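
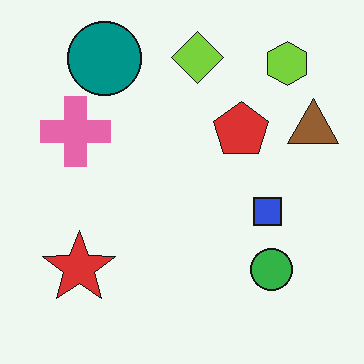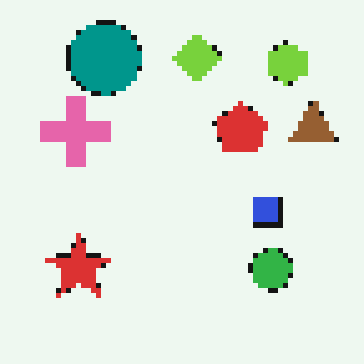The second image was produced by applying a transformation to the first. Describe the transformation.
It was mildly pixelated.

Shapes are reduced to large square blocks; fine edges and outlines are lost — a downscale-then-upscale (mosaic) effect.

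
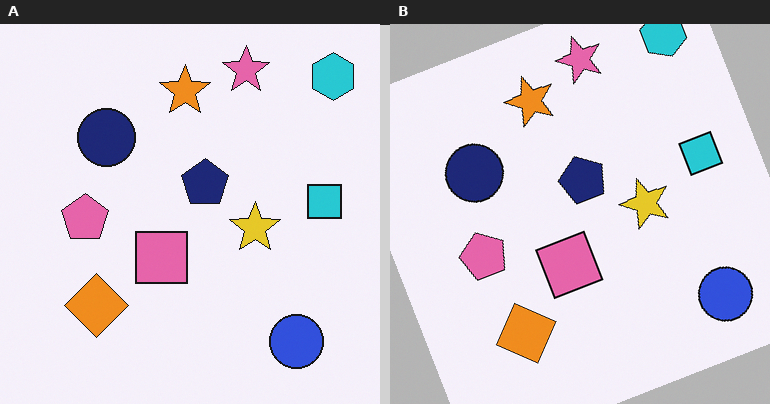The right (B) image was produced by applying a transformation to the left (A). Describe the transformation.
It was rotated counter-clockwise by a moderate amount.

Every shape is tilted by the same angle and the image corners show triangular fill wedges — a whole-image rotation by a non-right angle.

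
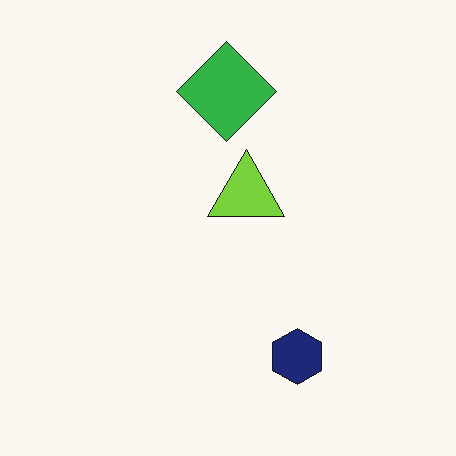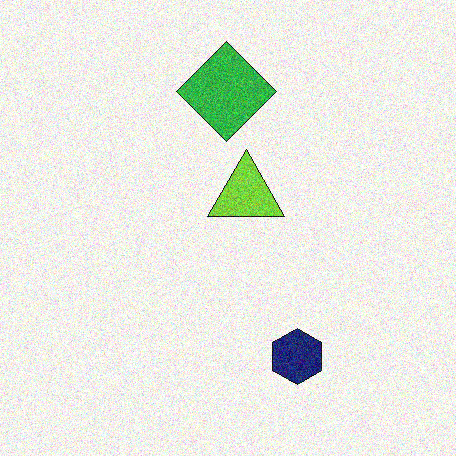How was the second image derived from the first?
The transformation is: degraded with moderate additive noise.

Random speckle covers the whole image, including the flat background.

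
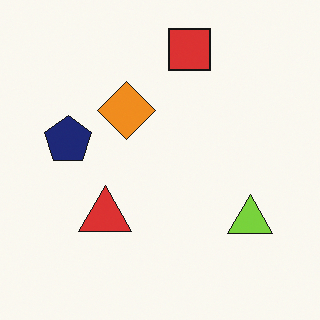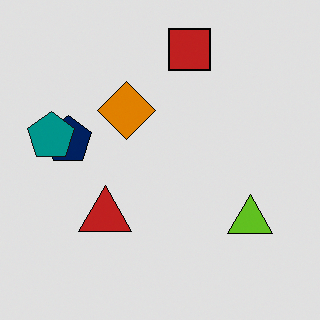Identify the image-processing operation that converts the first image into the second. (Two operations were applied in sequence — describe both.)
The transformation is: moderately posterized, then overlaid with an additional teal pentagon.

Each flat color has snapped to a coarser quantized level — most visibly, the near-white background has dropped to a flat grey. A teal pentagon appears in the second image that is absent from the first.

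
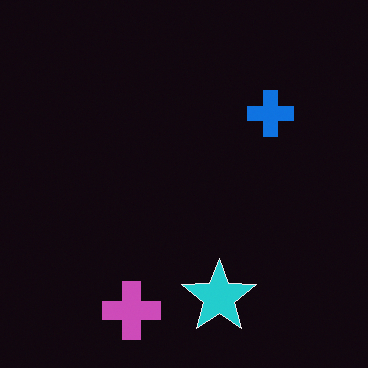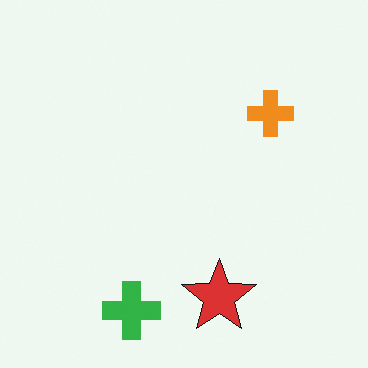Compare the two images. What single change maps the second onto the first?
This is the original image color-inverted (negative).

The light background has become dark and every shape's color is its complement — a photographic negative.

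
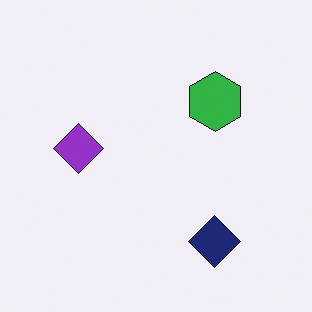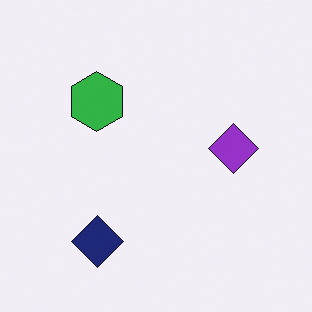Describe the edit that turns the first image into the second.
The image was flipped horizontally (left ↔ right).

The purple diamond is in the left of the first image and the right of the second — shapes on opposite sides of the vertical midline have swapped in a mirror flip.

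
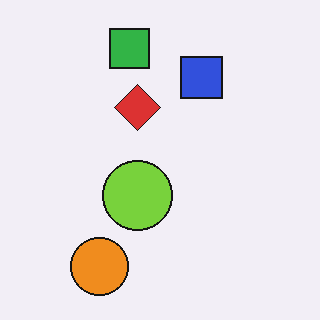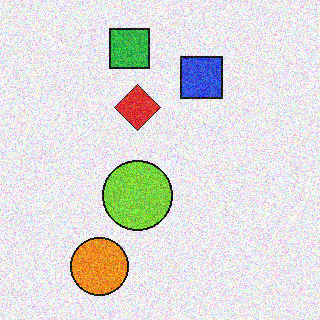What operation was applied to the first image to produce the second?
Degraded with heavy additive noise.

Random speckle covers the whole image, including the flat background.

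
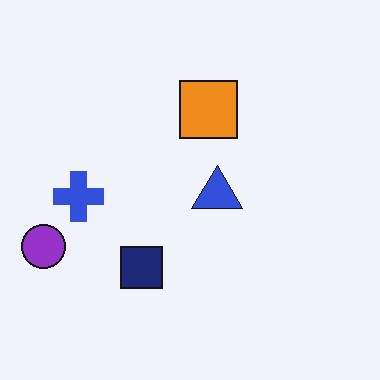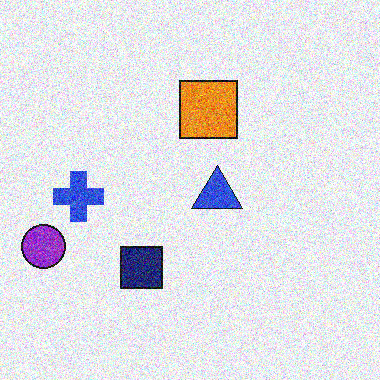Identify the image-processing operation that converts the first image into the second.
This is the original image degraded with heavy additive noise.

Random speckle covers the whole image, including the flat background.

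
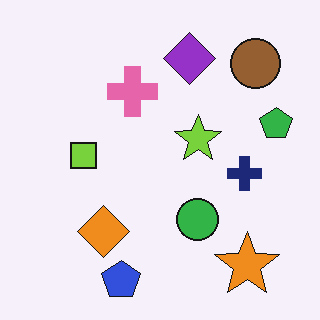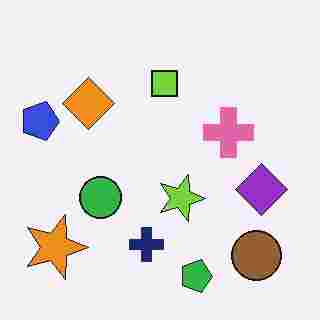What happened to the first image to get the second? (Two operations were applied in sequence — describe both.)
Rotated 90° clockwise, then heavily JPEG-compressed with obvious blocking artifacts.

The orange star sits in the bottom-right of the first image and the bottom-left of the second — consistent with a whole-image 90° clockwise rotation. Blocky 8×8 compression artifacts appear around shape edges and the flat background shows ringing — characteristic JPEG degradation.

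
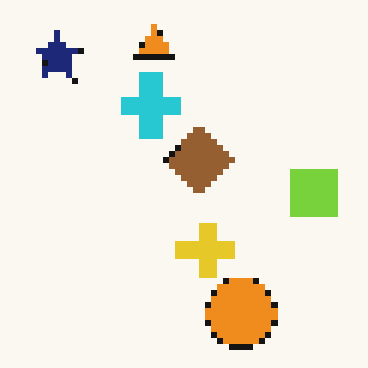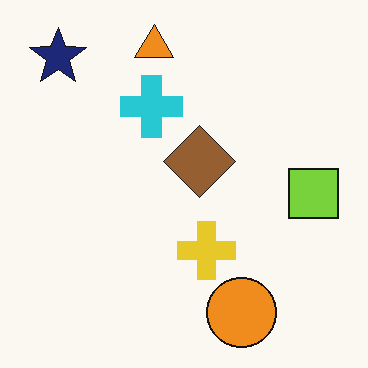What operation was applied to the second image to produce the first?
The first image is the second moderately pixelated.

Shapes are reduced to large square blocks; fine edges and outlines are lost — a downscale-then-upscale (mosaic) effect.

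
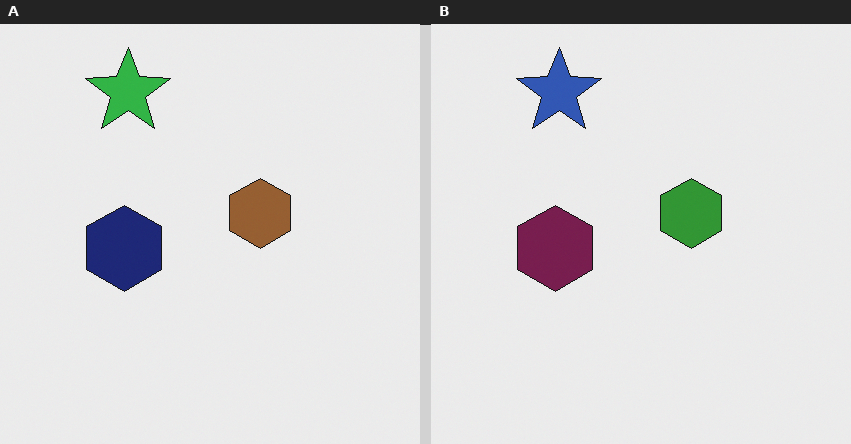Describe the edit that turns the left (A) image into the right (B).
The image was hue-shifted noticeably.

Every shape's color has rotated by the same amount around the hue wheel — a uniform hue shift.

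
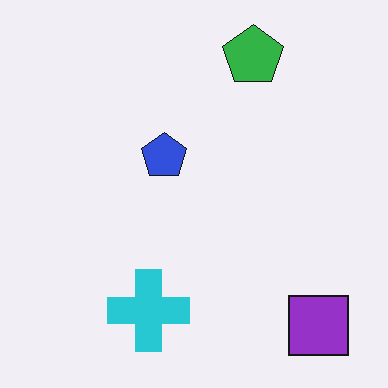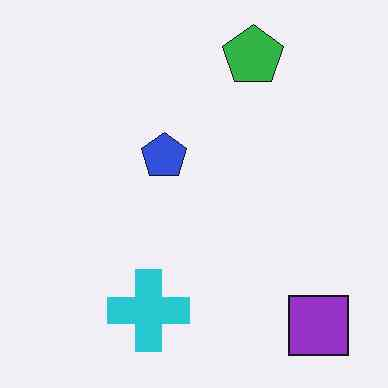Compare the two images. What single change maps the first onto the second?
The image was given moderate JPEG compression.

Blocky 8×8 compression artifacts appear around shape edges and the flat background shows ringing — characteristic JPEG degradation.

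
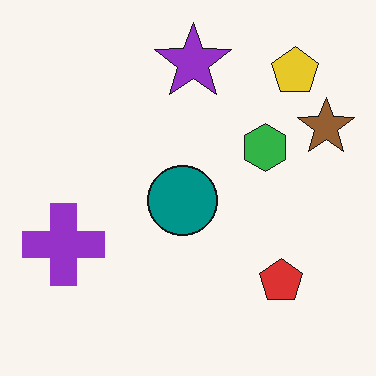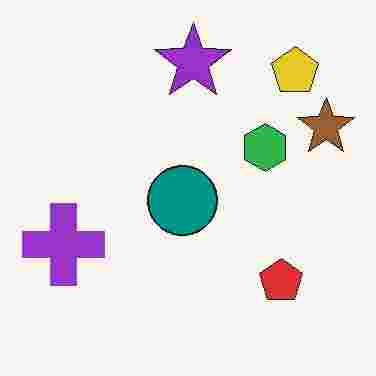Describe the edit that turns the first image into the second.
The second image is the first degraded with heavy JPEG compression.

Blocky 8×8 compression artifacts appear around shape edges and the flat background shows ringing — characteristic JPEG degradation.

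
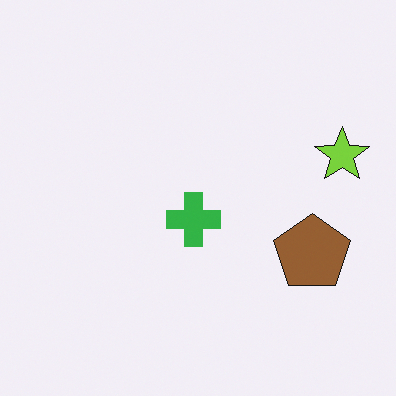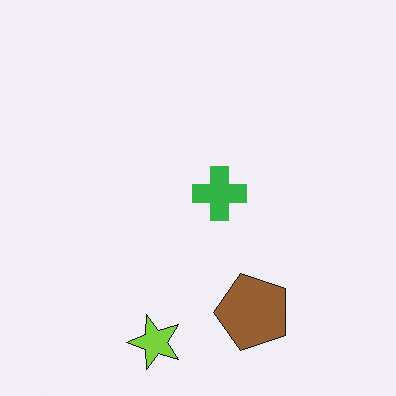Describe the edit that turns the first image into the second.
The transformation is: transposed (reflected across the top-left ↔ bottom-right diagonal).

Shapes have swapped their row and column positions — what was in the top-right is now in the bottom-left — a diagonal reflection.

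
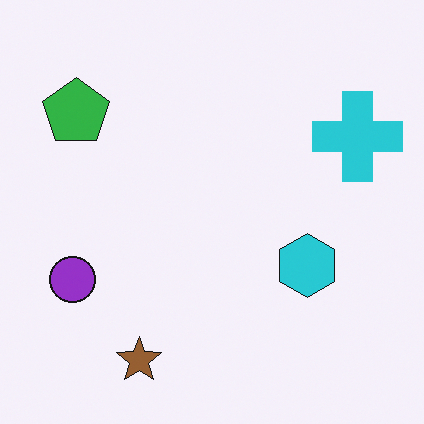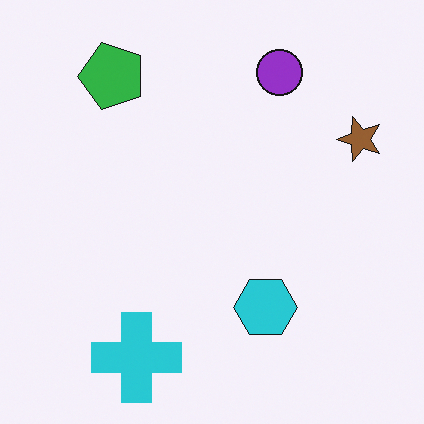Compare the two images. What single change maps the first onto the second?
Transposed (reflected across the top-left ↔ bottom-right diagonal).

Shapes have swapped their row and column positions — what was in the top-right is now in the bottom-left — a diagonal reflection.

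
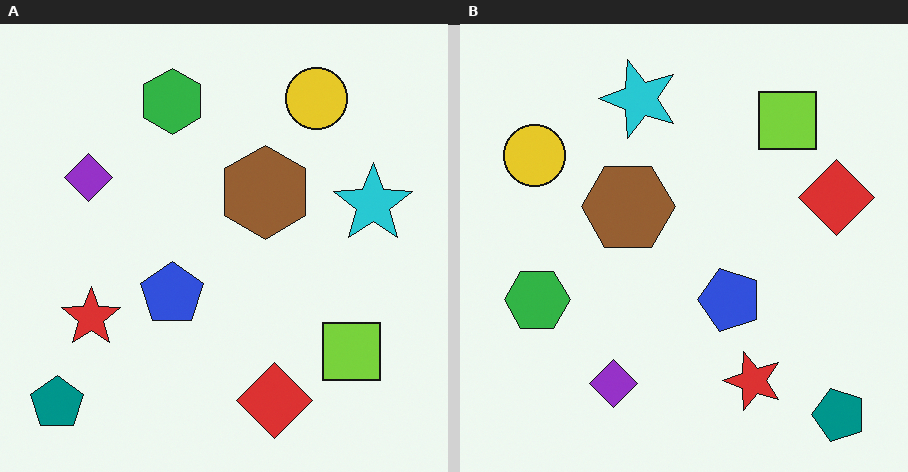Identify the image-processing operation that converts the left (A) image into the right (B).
The right (B) image is the left (A) rotated 90° counter-clockwise.

The teal pentagon sits in the bottom-left of the left (A) image and the bottom-right of the right (B) — consistent with a whole-image 90° counter-clockwise rotation.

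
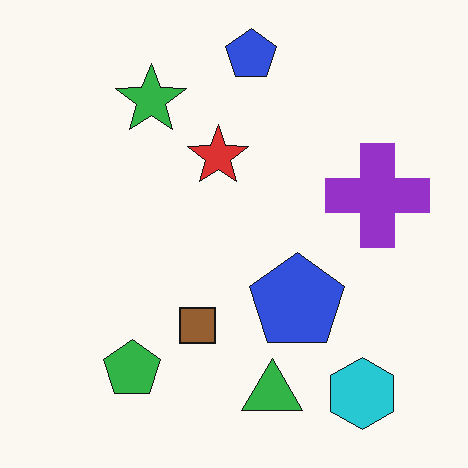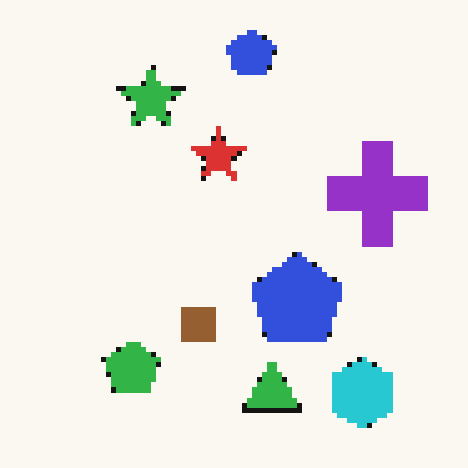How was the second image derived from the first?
The second image is the first mildly pixelated.

Shapes are reduced to large square blocks; fine edges and outlines are lost — a downscale-then-upscale (mosaic) effect.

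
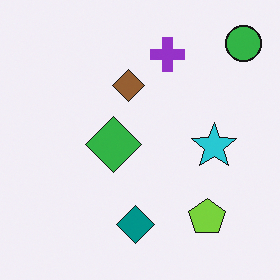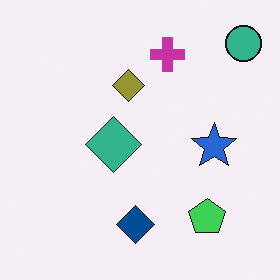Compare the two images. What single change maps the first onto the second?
It was hue-shifted slightly.

Every shape's color has rotated by the same amount around the hue wheel — a uniform hue shift.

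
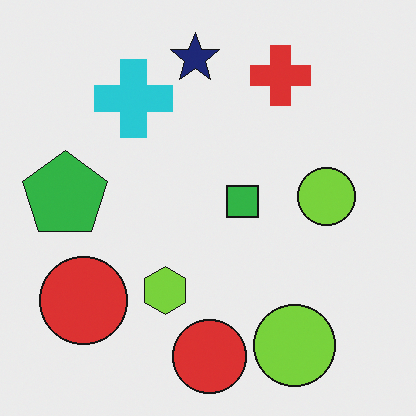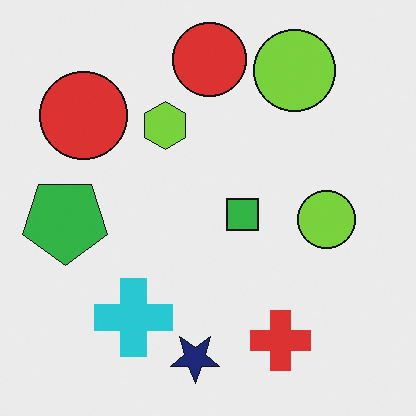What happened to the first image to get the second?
Flipped vertically (top ↔ bottom).

The navy star is in the top of the first image and the bottom of the second — shapes on opposite sides of the horizontal midline have swapped in a mirror flip.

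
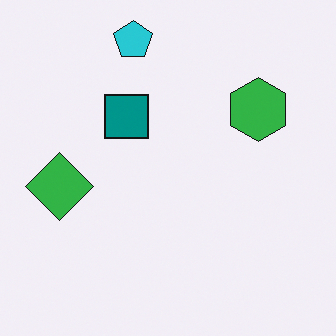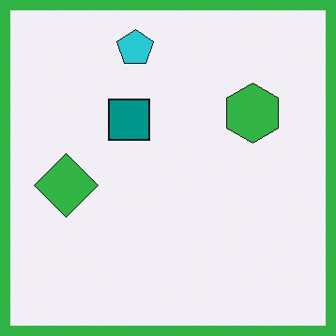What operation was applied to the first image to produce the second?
The second image is the first framed with a green border.

A solid green frame runs around the edge of the second image, with the content slightly shrunk inside it.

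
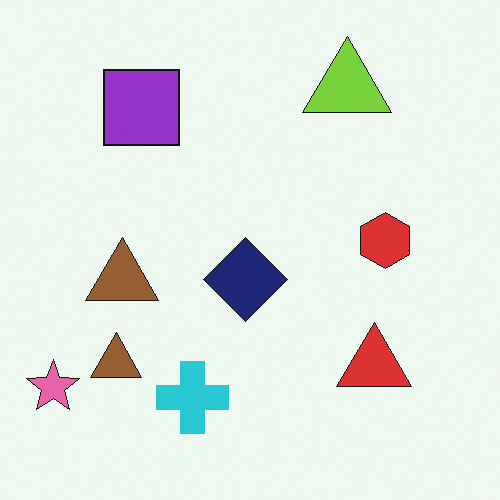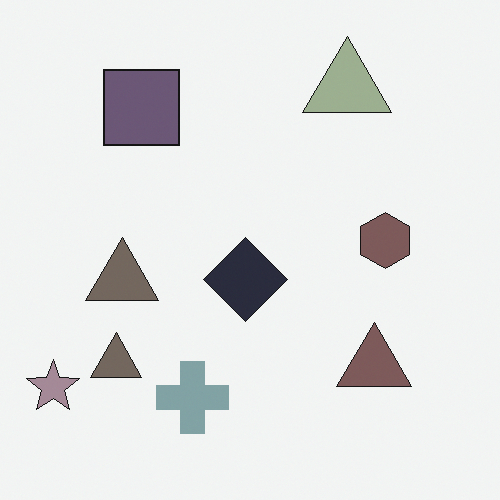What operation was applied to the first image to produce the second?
Made much more muted (saturation change).

All colors are more muted and greyish — a global saturation change.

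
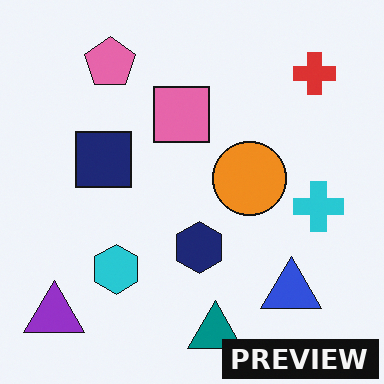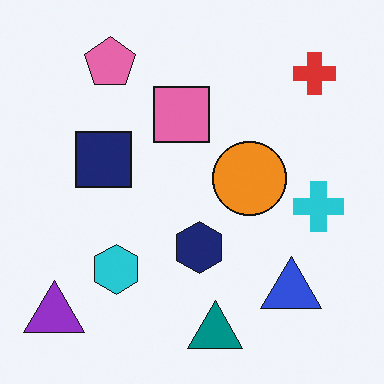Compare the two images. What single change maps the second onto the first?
The image was watermarked with the text "PREVIEW" in the lower-right corner.

A dark label reading "PREVIEW" appears in the lower-right corner.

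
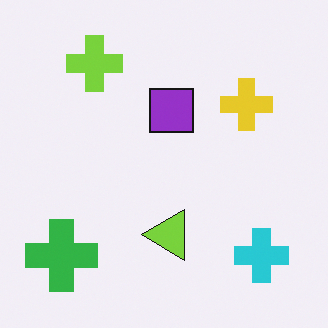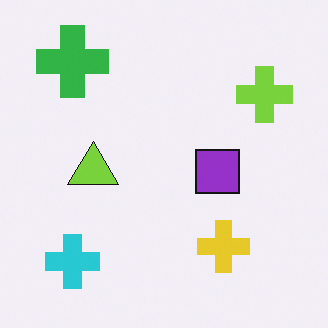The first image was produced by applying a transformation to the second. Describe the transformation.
Rotated 90° counter-clockwise.

The green cross sits in the top-left of the second image and the bottom-left of the first — consistent with a whole-image 90° counter-clockwise rotation.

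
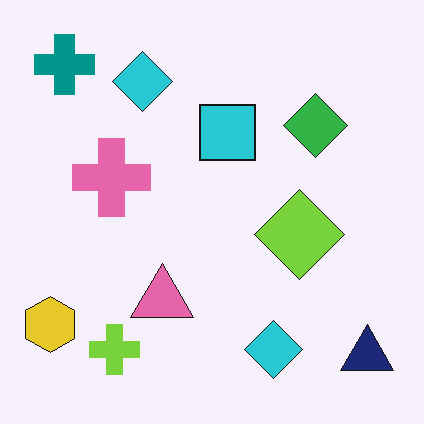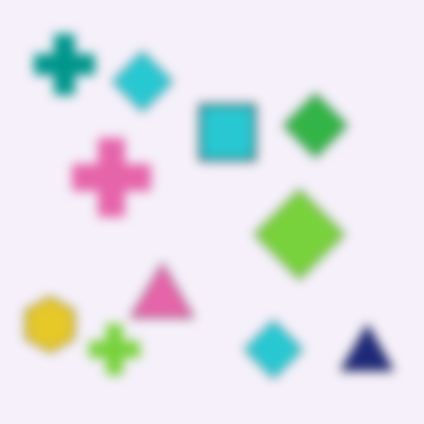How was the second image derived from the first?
The image was strongly gaussian-blurred.

Shape edges and outlines are uniformly softened across the whole image.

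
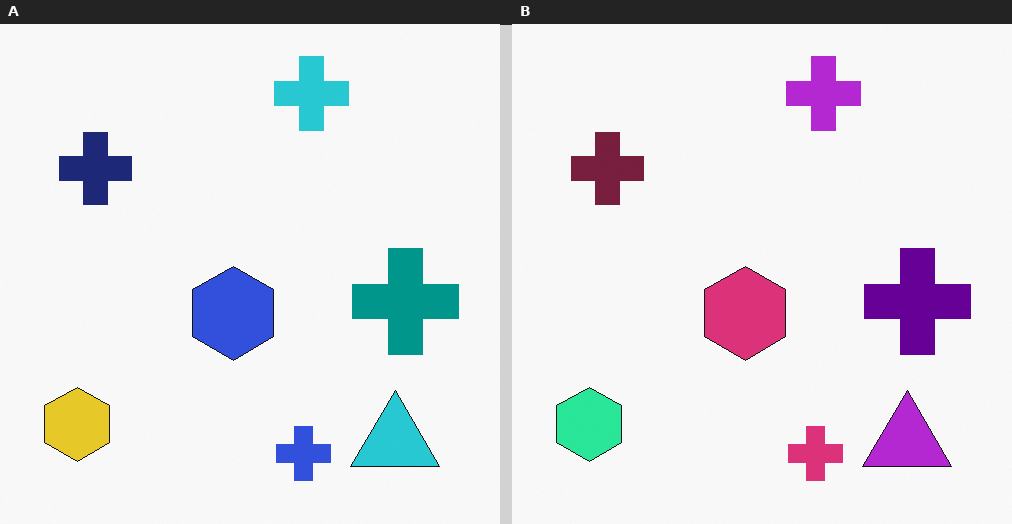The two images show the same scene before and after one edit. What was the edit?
The right (B) image is the left (A) hue-shifted through roughly a third of the color wheel.

Every shape's color has rotated by the same amount around the hue wheel — a uniform hue shift.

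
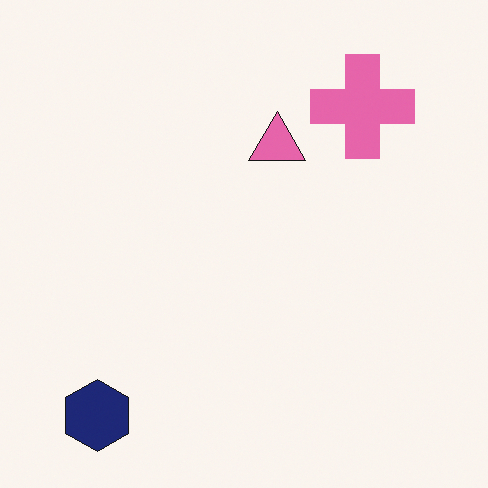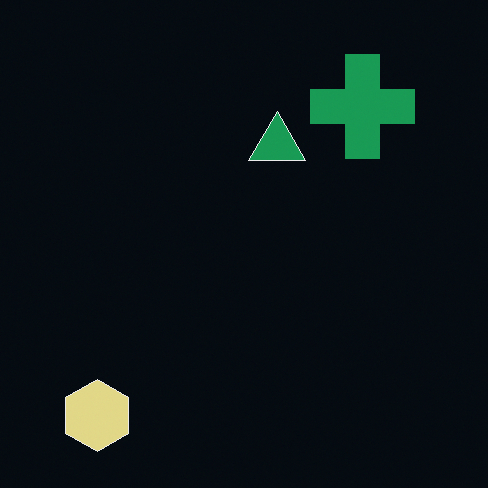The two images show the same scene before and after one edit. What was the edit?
It was color-inverted (negative).

The light background has become dark and every shape's color is its complement — a photographic negative.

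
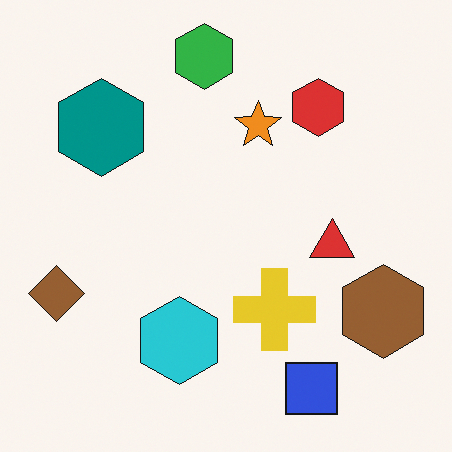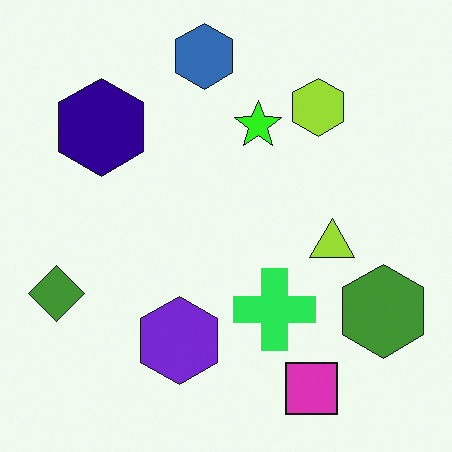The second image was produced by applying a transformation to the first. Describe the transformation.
The image was hue-shifted through roughly a third of the color wheel.

Every shape's color has rotated by the same amount around the hue wheel — a uniform hue shift.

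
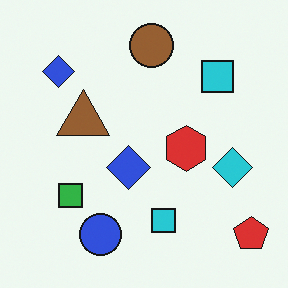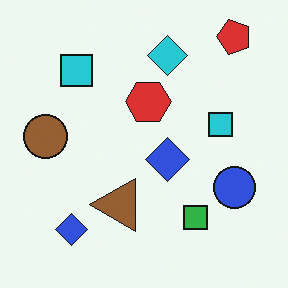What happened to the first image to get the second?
This is the original image rotated 90° counter-clockwise.

The red pentagon sits in the bottom-right of the first image and the top-right of the second — consistent with a whole-image 90° counter-clockwise rotation.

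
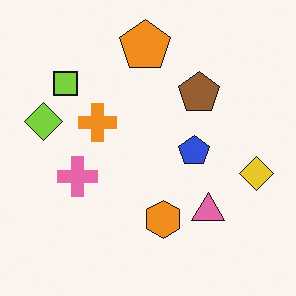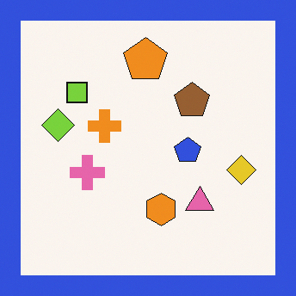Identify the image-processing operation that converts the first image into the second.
The image was framed with a blue border.

A solid blue frame runs around the edge of the second image, with the content slightly shrunk inside it.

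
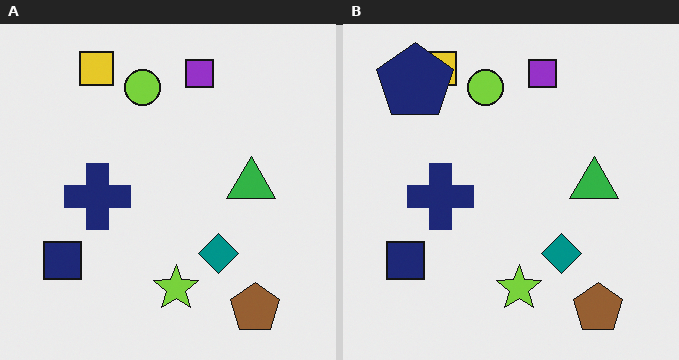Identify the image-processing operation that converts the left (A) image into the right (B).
This is the original image overlaid with an additional navy pentagon.

A navy pentagon appears in the right (B) image that is absent from the left (A).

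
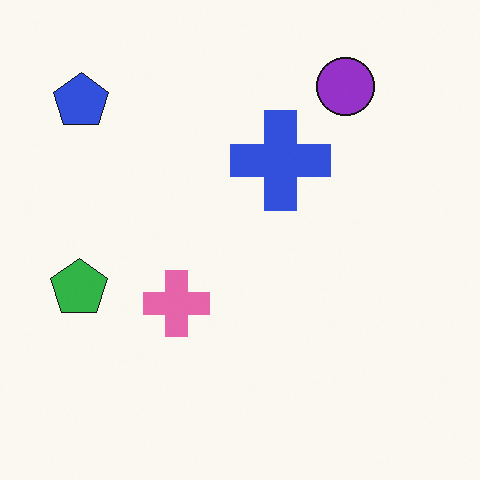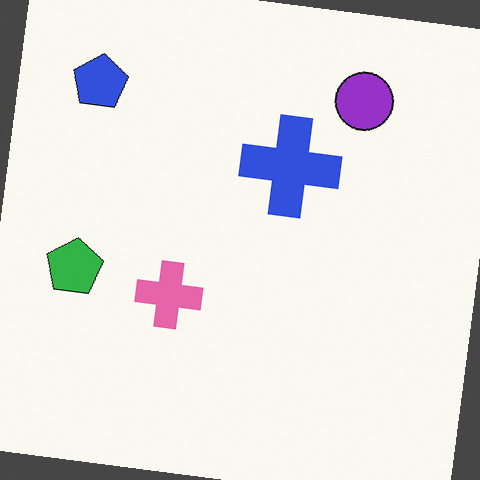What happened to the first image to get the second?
The image was rotated clockwise by a slight angle.

Every shape is tilted by the same angle and the image corners show triangular fill wedges — a whole-image rotation by a non-right angle.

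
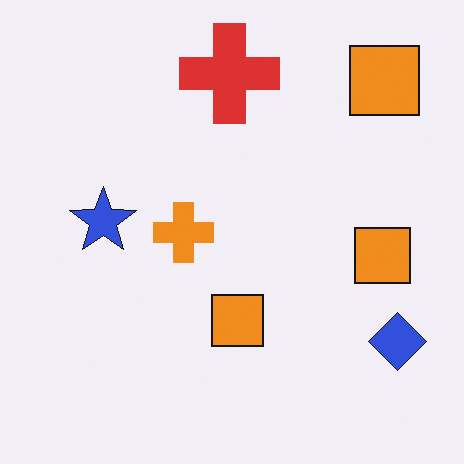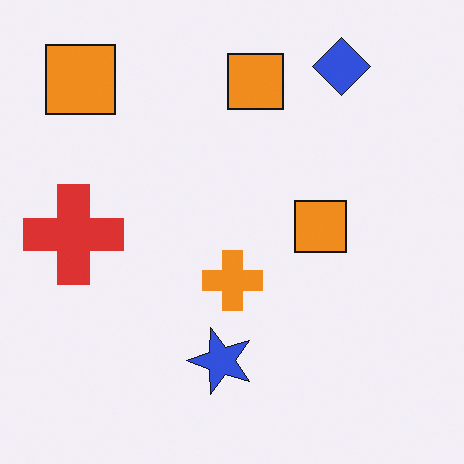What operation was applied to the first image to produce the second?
This is the original image rotated 90° counter-clockwise.

The blue diamond sits in the bottom-right of the first image and the top-right of the second — consistent with a whole-image 90° counter-clockwise rotation.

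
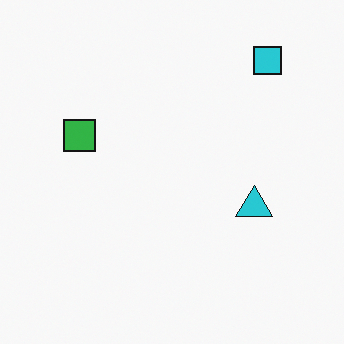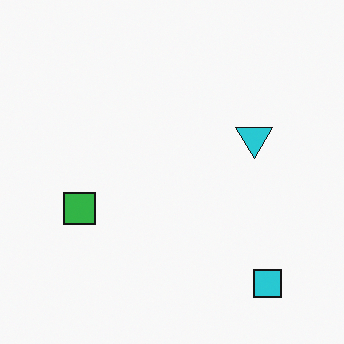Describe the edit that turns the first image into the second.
It was flipped vertically (top ↔ bottom).

The cyan square is in the top-right of the first image and the bottom-right of the second — shapes on opposite sides of the horizontal midline have swapped in a mirror flip.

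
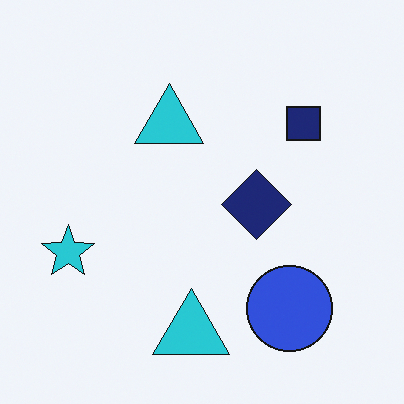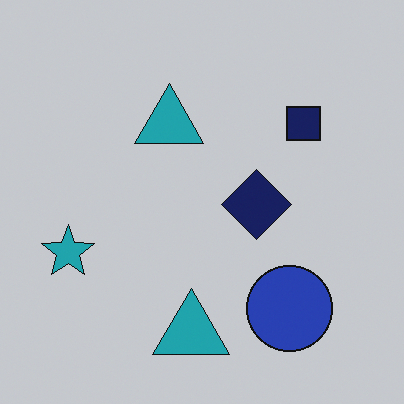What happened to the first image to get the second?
The second image is the first darkened a little.

Every pixel — background and shapes alike — is uniformly darkened.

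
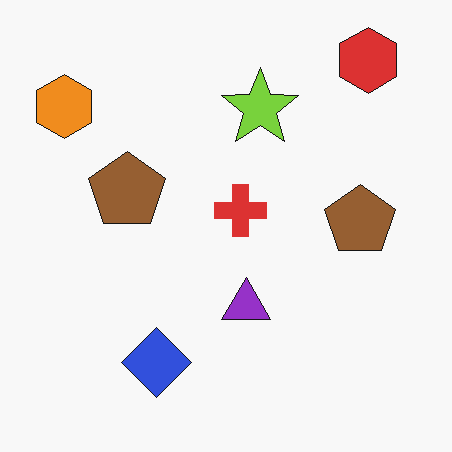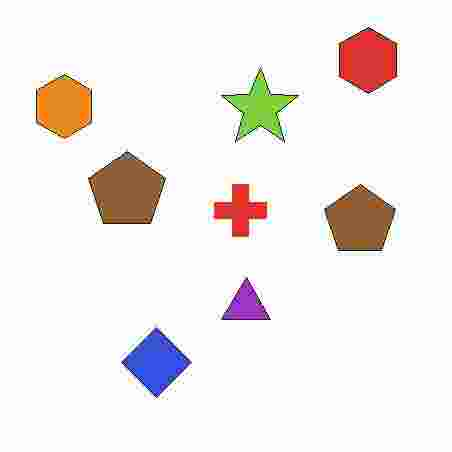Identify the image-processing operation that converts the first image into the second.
The second image is the first degraded with heavy JPEG compression.

Blocky 8×8 compression artifacts appear around shape edges and the flat background shows ringing — characteristic JPEG degradation.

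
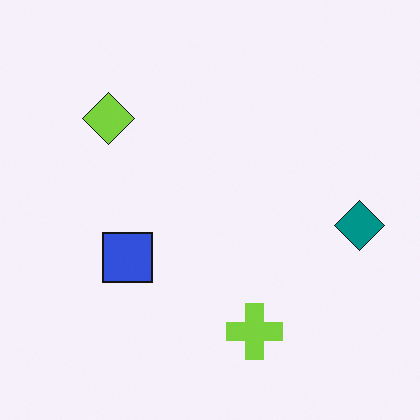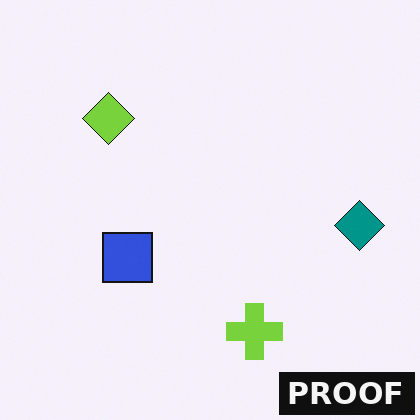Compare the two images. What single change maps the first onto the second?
The second image is the first watermarked with the text "PROOF" in the lower-right corner.

A dark label reading "PROOF" appears in the lower-right corner.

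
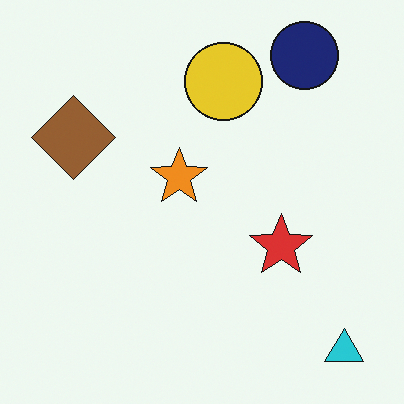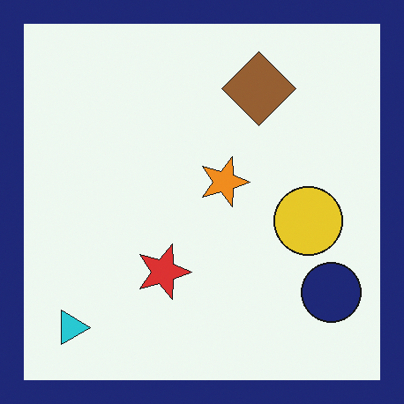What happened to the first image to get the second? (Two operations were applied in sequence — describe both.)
It was rotated 90° clockwise, then framed with a navy border.

The cyan triangle sits in the bottom-right of the first image and the bottom-left of the second — consistent with a whole-image 90° clockwise rotation. A solid navy frame runs around the edge of the second image, with the content slightly shrunk inside it.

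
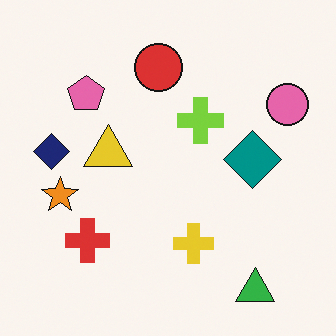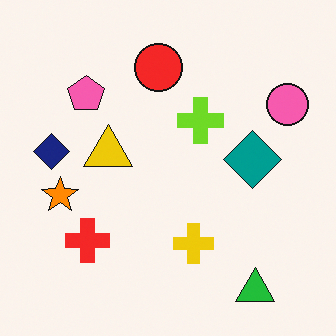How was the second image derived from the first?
This is the original image slightly oversaturated.

All colors are more vivid — a global saturation change.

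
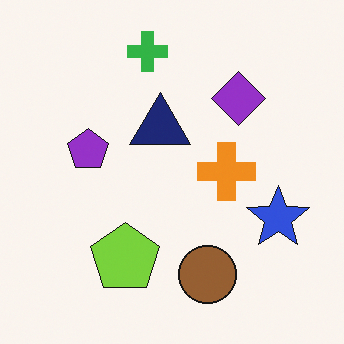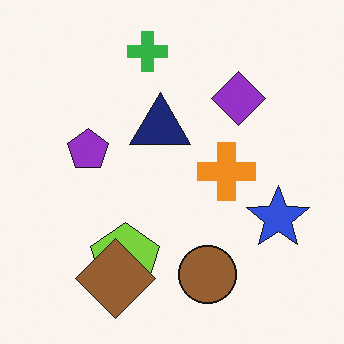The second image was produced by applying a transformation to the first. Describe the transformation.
The image was overlaid with an additional brown diamond.

A brown diamond appears in the second image that is absent from the first.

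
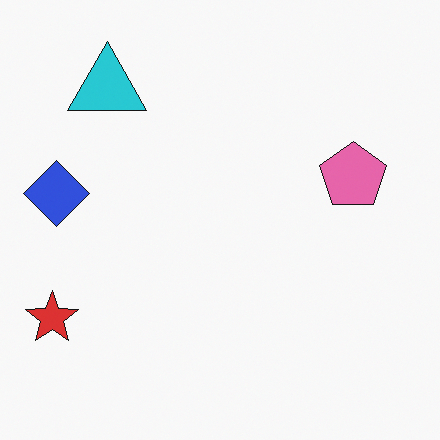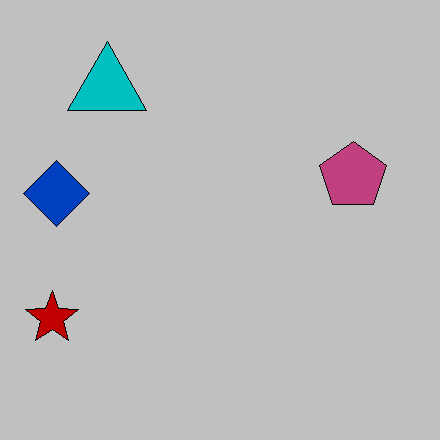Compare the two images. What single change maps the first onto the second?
It was aggressively posterized.

Each flat color has snapped to a coarser quantized level — most visibly, the near-white background has dropped to a flat grey.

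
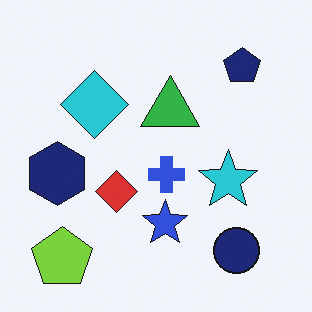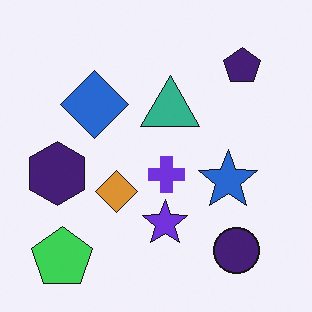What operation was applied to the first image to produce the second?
Hue-shifted slightly.

Every shape's color has rotated by the same amount around the hue wheel — a uniform hue shift.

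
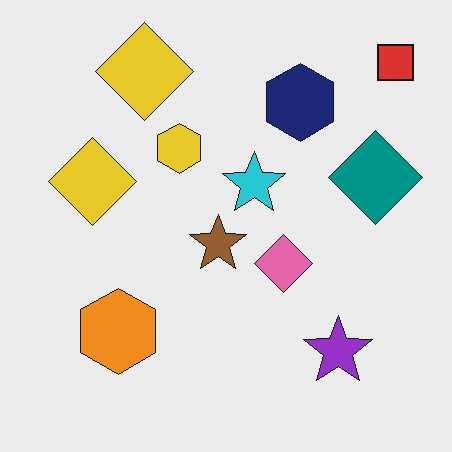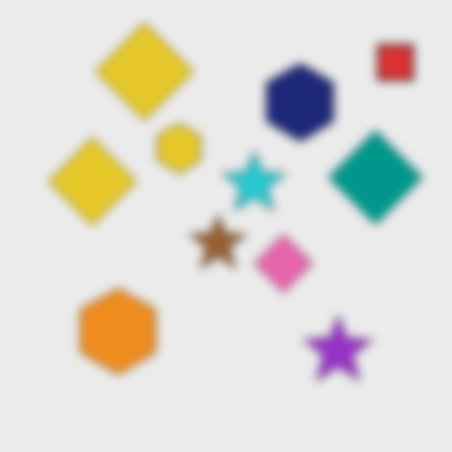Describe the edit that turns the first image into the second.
Moderately blurred.

Shape edges and outlines are uniformly softened across the whole image.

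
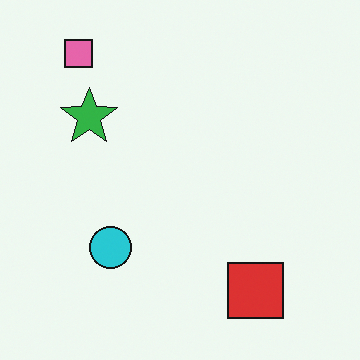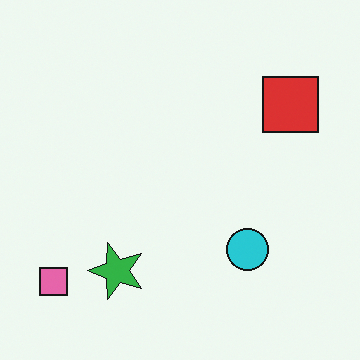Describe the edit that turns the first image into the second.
The transformation is: rotated 90° counter-clockwise.

The pink square sits in the top-left of the first image and the bottom-left of the second — consistent with a whole-image 90° counter-clockwise rotation.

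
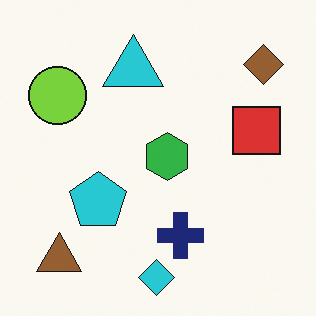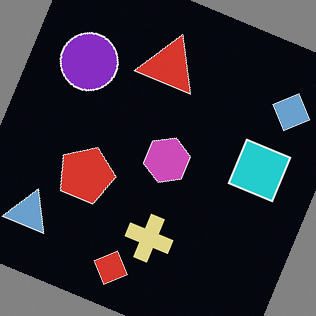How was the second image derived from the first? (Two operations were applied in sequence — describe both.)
It was color-inverted (negative), then rotated clockwise by a clearly visible amount.

The light background has become dark and every shape's color is its complement — a photographic negative. Every shape is tilted by the same angle and the image corners show triangular fill wedges — a whole-image rotation by a non-right angle.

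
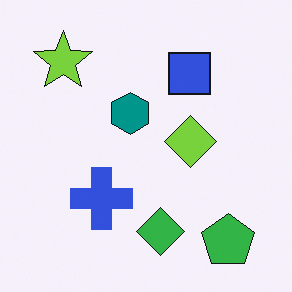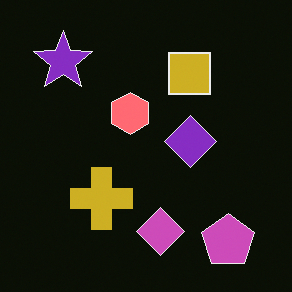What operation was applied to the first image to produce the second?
Color-inverted (negative).

The light background has become dark and every shape's color is its complement — a photographic negative.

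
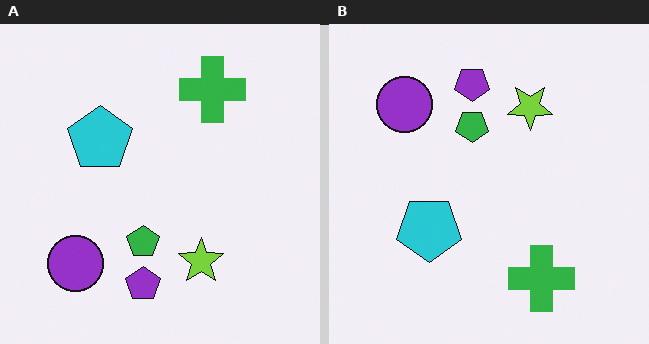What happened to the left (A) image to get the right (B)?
It was flipped vertically (top ↔ bottom).

The purple pentagon is in the bottom of the left (A) image and the top of the right (B) — shapes on opposite sides of the horizontal midline have swapped in a mirror flip.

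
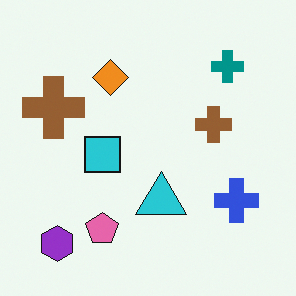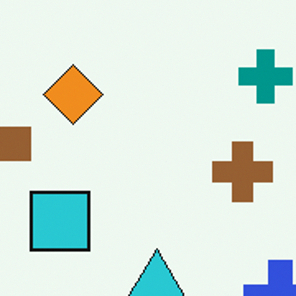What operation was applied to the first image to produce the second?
The second image is the first cropped tightly and scaled back up.

The visible shapes are larger and the field of view is narrower; shapes near the original edges may be partly or wholly outside the frame — a crop-and-rescale.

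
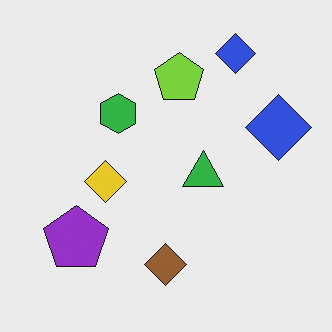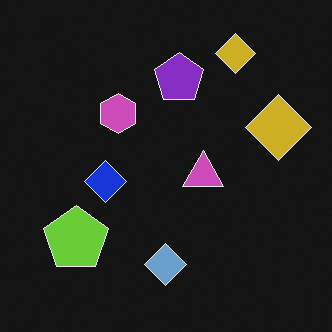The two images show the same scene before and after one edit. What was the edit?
The image was color-inverted (negative).

The light background has become dark and every shape's color is its complement — a photographic negative.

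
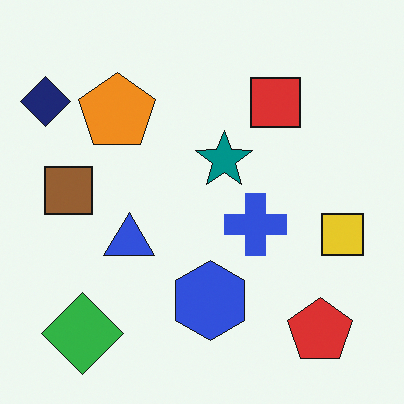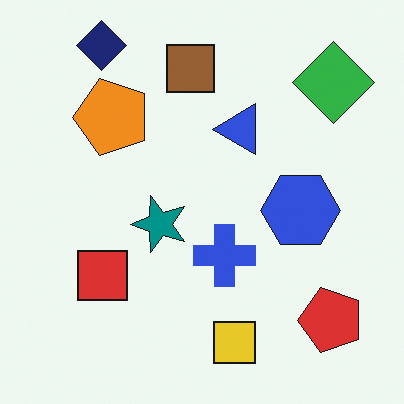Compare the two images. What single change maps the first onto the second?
Transposed (reflected across the top-left ↔ bottom-right diagonal).

Shapes have swapped their row and column positions — what was in the top-right is now in the bottom-left — a diagonal reflection.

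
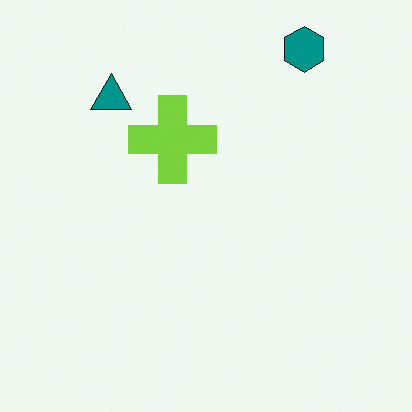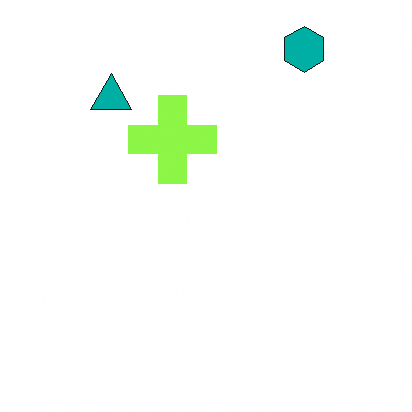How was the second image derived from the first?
Slightly brightened.

Every pixel — background and shapes alike — is uniformly brightened.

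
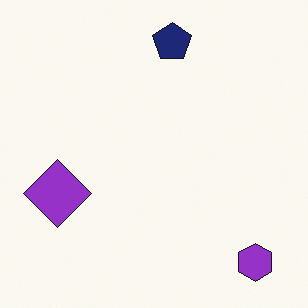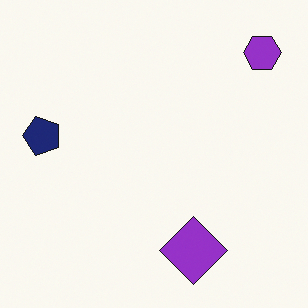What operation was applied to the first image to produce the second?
This is the original image rotated 90° counter-clockwise.

The purple hexagon sits in the bottom-right of the first image and the top-right of the second — consistent with a whole-image 90° counter-clockwise rotation.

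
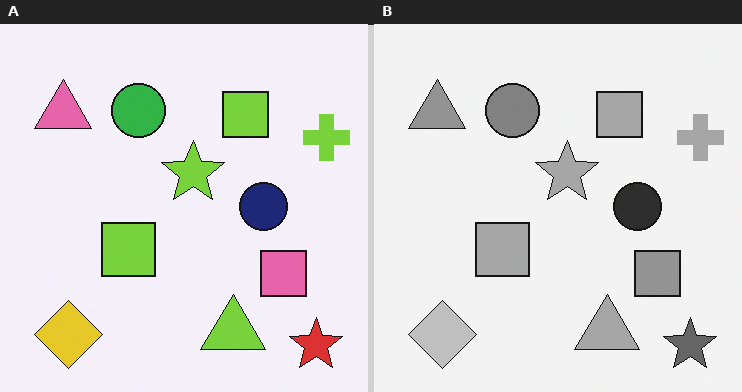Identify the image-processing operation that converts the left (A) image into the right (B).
Converted to grayscale.

All color is removed — every shape is now a shade of grey.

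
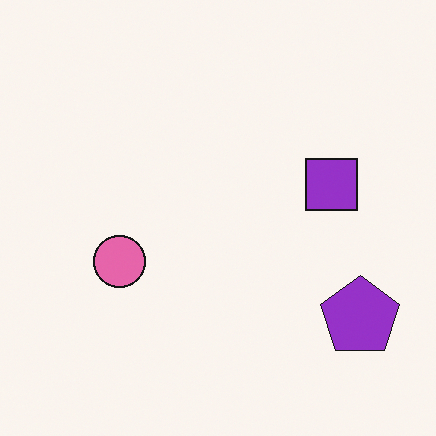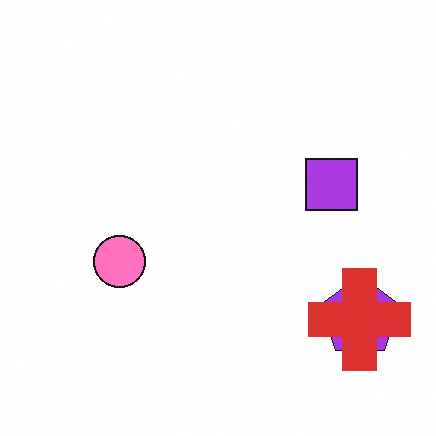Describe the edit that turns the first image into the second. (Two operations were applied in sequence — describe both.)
This is the original image slightly brightened, then overlaid with an additional red cross.

Every pixel — background and shapes alike — is uniformly brightened. A red cross appears in the second image that is absent from the first.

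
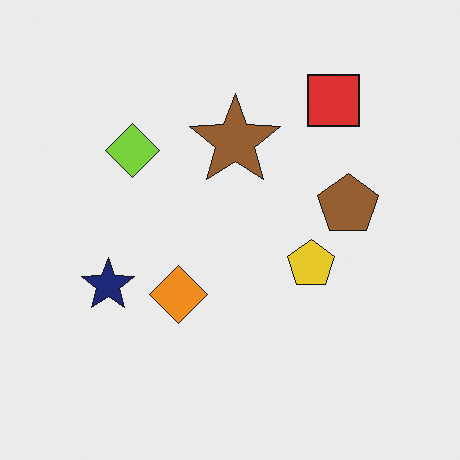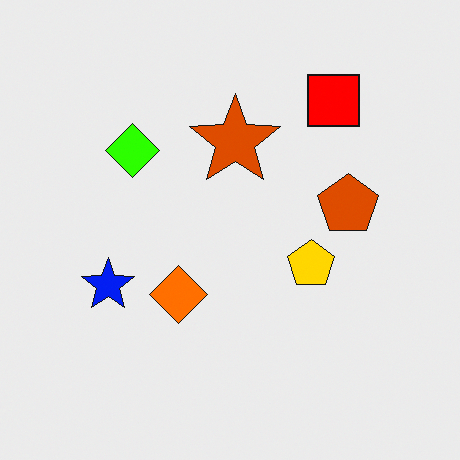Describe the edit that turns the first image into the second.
The second image is the first made much more vivid (saturation change).

All colors are more vivid — a global saturation change.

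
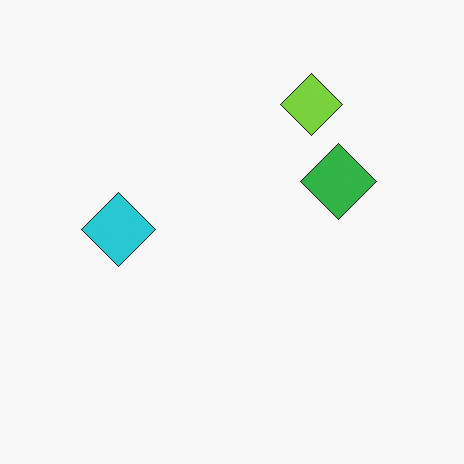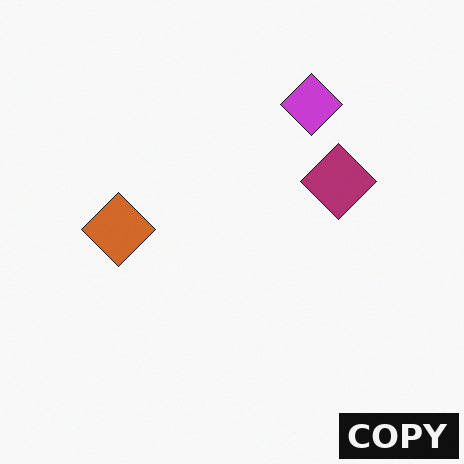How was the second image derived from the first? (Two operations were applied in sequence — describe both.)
The second image is the first hue-shifted by a large amount, then watermarked with the text "COPY" in the lower-right corner.

Every shape's color has rotated by the same amount around the hue wheel — a uniform hue shift. A dark label reading "COPY" appears in the lower-right corner.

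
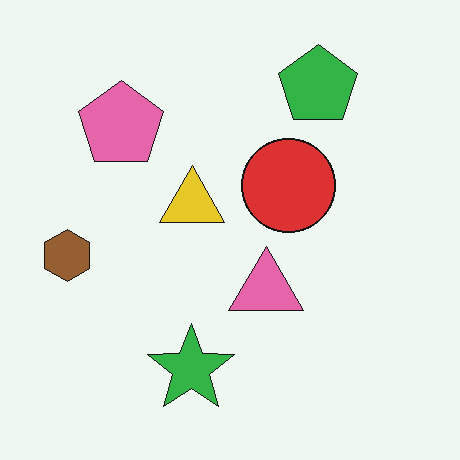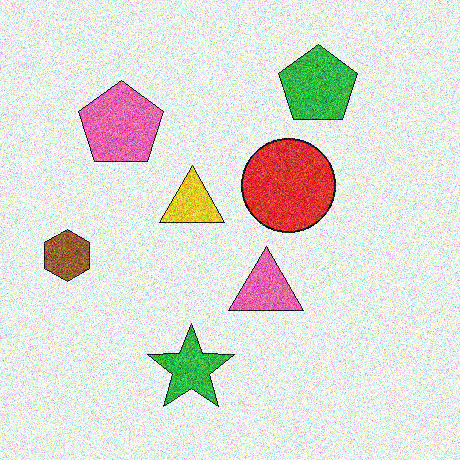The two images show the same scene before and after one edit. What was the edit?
It was degraded with a thick layer of grain.

Random speckle covers the whole image, including the flat background.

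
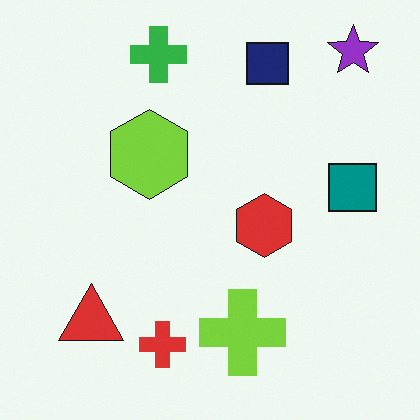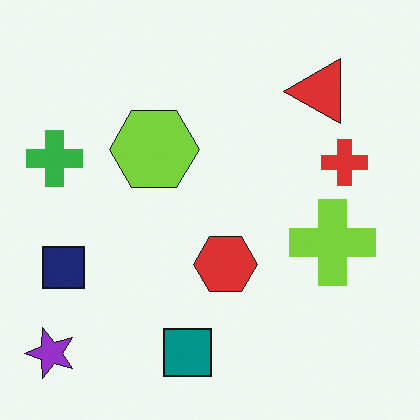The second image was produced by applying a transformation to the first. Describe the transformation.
The image was transposed (reflected across the top-left ↔ bottom-right diagonal).

Shapes have swapped their row and column positions — what was in the top-right is now in the bottom-left — a diagonal reflection.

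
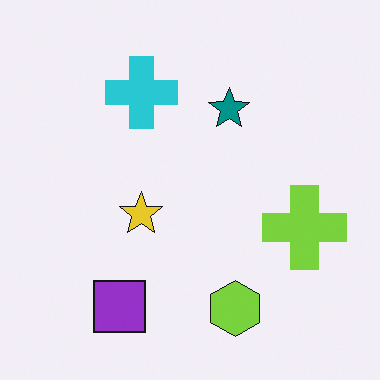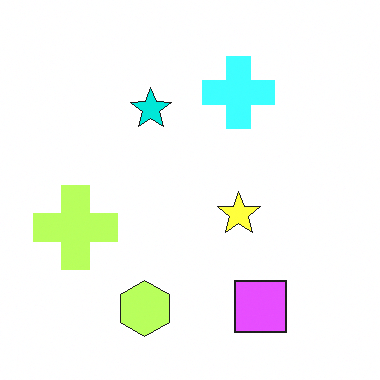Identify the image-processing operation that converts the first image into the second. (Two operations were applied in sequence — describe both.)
This is the original image flipped horizontally (left ↔ right), then noticeably brightened.

The lime cross is in the right of the first image and the left of the second — shapes on opposite sides of the vertical midline have swapped in a mirror flip. Every pixel — background and shapes alike — is uniformly brightened.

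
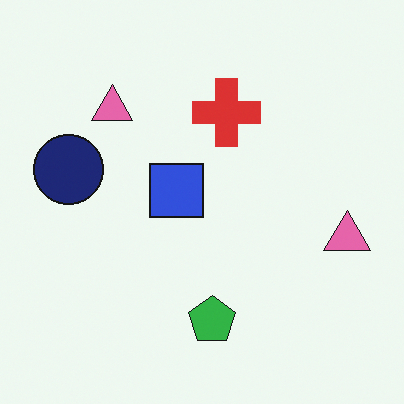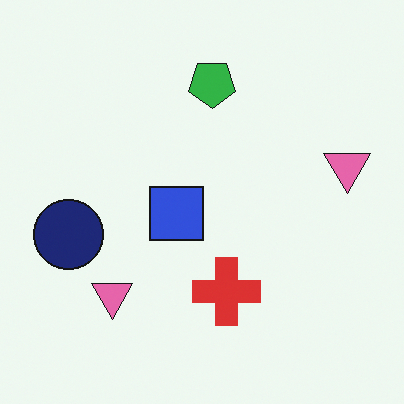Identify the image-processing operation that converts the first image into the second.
The transformation is: flipped vertically (top ↔ bottom).

The green pentagon is in the bottom of the first image and the top of the second — shapes on opposite sides of the horizontal midline have swapped in a mirror flip.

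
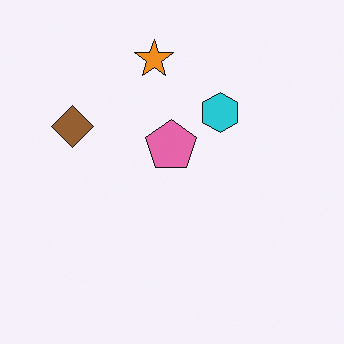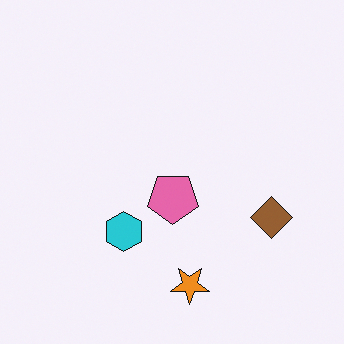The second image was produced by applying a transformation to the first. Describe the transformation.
It was rotated 180°.

The orange star sits in the top of the first image and the bottom of the second — consistent with a whole-image 180° rotation.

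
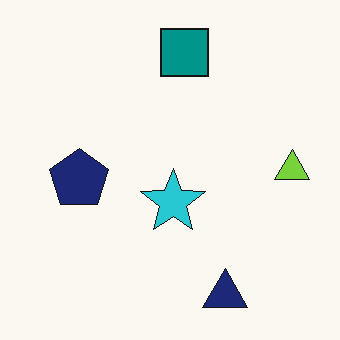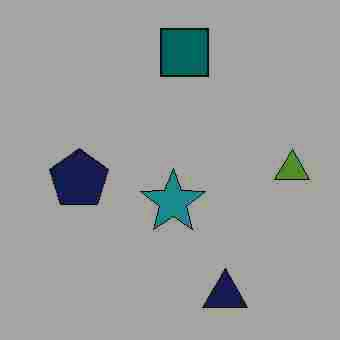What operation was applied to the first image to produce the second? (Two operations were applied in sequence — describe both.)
The transformation is: heavily JPEG-compressed with obvious blocking artifacts, then noticeably darkened.

Blocky 8×8 compression artifacts appear around shape edges and the flat background shows ringing — characteristic JPEG degradation. Every pixel — background and shapes alike — is uniformly darkened.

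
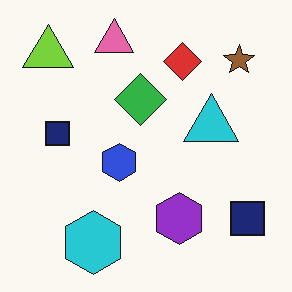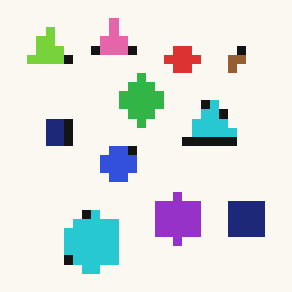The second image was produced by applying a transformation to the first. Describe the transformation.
The second image is the first heavily pixelated into large blocks.

Shapes are reduced to large square blocks; fine edges and outlines are lost — a downscale-then-upscale (mosaic) effect.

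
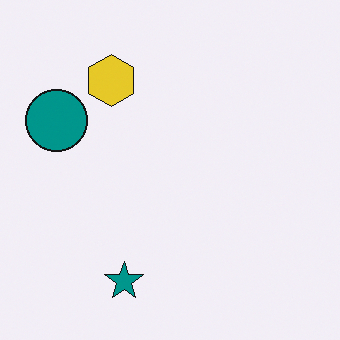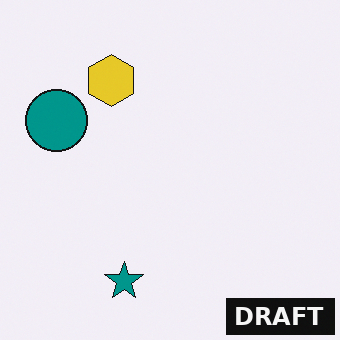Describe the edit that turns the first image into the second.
Watermarked with the text "DRAFT" in the lower-right corner.

A dark label reading "DRAFT" appears in the lower-right corner.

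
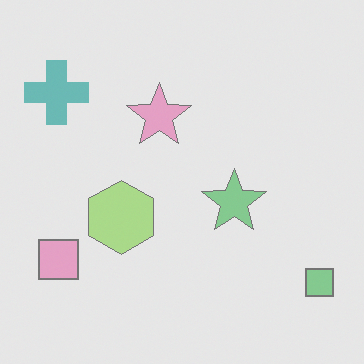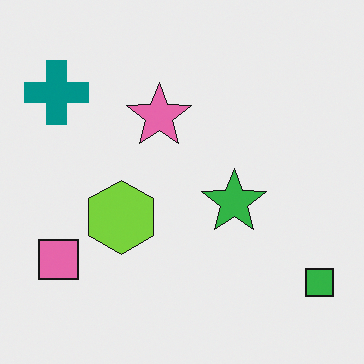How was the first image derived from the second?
The transformation is: given much lower contrast.

Tones are pushed toward mid-grey across the whole image — a global contrast change.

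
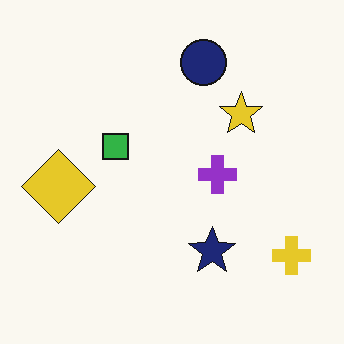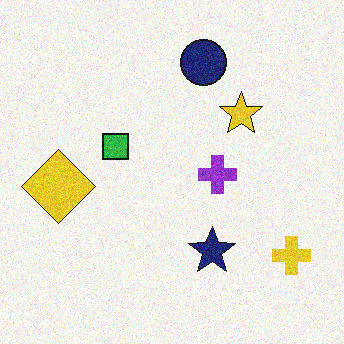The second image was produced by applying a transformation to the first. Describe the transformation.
The image was degraded with visible gaussian noise.

Random speckle covers the whole image, including the flat background.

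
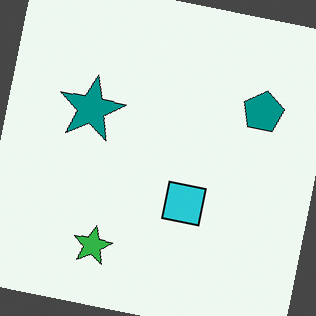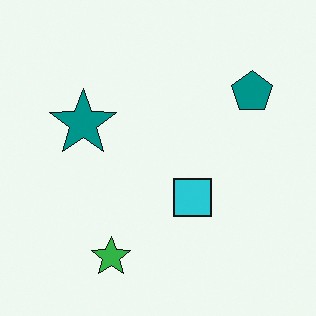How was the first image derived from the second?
The transformation is: rotated clockwise by a small amount.

Every shape is tilted by the same angle and the image corners show triangular fill wedges — a whole-image rotation by a non-right angle.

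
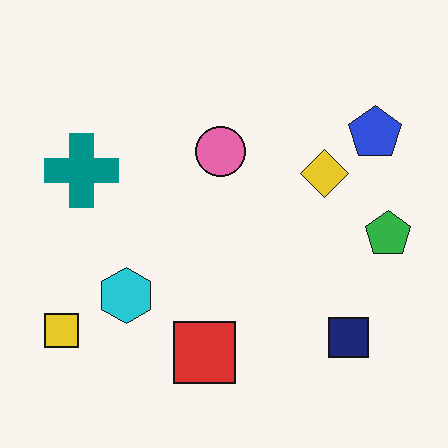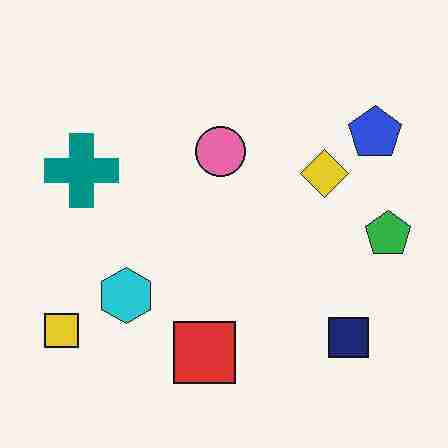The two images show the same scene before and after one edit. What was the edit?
It was heavily JPEG-compressed with obvious blocking artifacts.

Blocky 8×8 compression artifacts appear around shape edges and the flat background shows ringing — characteristic JPEG degradation.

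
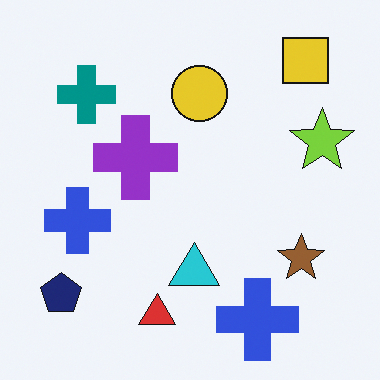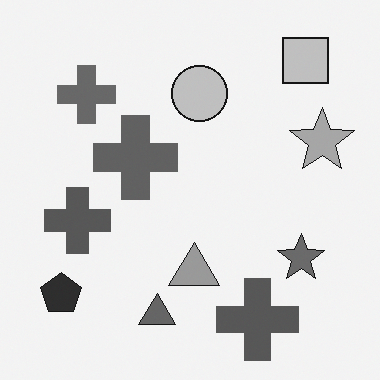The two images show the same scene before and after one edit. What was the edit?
The transformation is: converted to grayscale.

All color is removed — every shape is now a shade of grey.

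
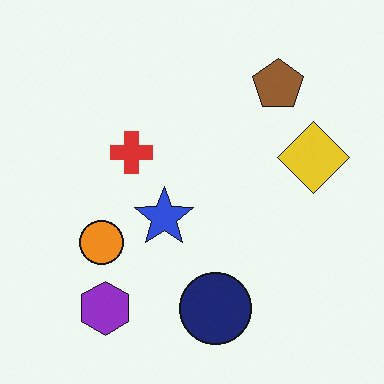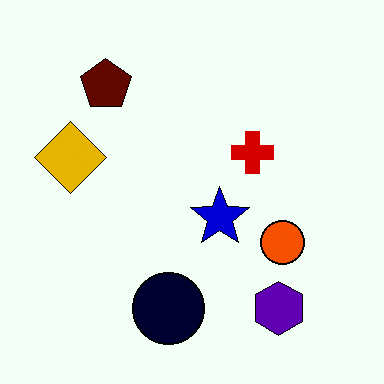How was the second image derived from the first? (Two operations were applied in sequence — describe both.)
The image was boosted in contrast, then flipped horizontally (left ↔ right).

Tones are pushed away from mid-grey across the whole image — a global contrast change. The yellow diamond is in the right of the first image and the left of the second — shapes on opposite sides of the vertical midline have swapped in a mirror flip.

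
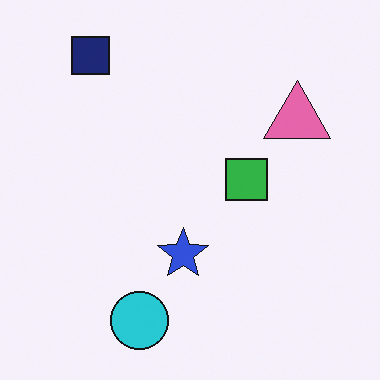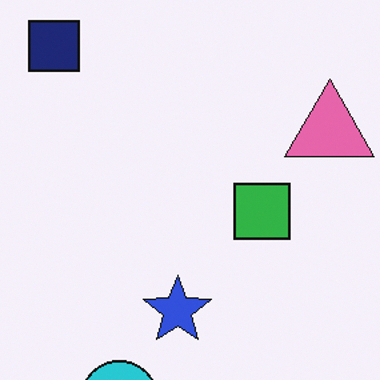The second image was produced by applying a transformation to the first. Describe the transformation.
The second image is the first cropped to a modestly smaller region and rescaled.

The visible shapes are larger and the field of view is narrower; shapes near the original edges may be partly or wholly outside the frame — a crop-and-rescale.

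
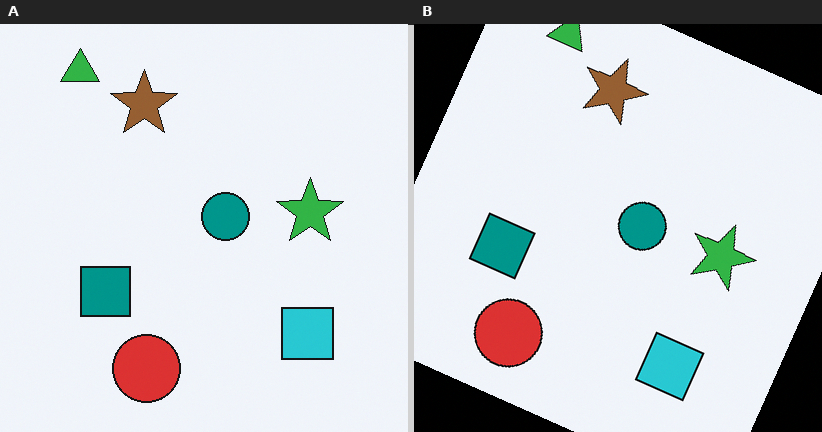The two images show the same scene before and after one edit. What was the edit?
Rotated clockwise by a clearly visible amount.

Every shape is tilted by the same angle and the image corners show triangular fill wedges — a whole-image rotation by a non-right angle.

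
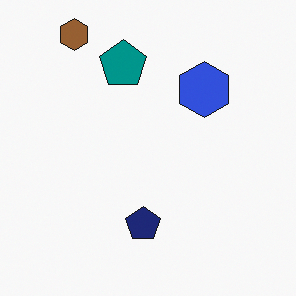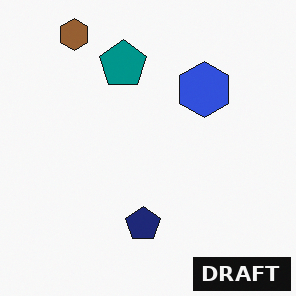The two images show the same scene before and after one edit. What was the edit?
This is the original image watermarked with the text "DRAFT" in the lower-right corner.

A dark label reading "DRAFT" appears in the lower-right corner.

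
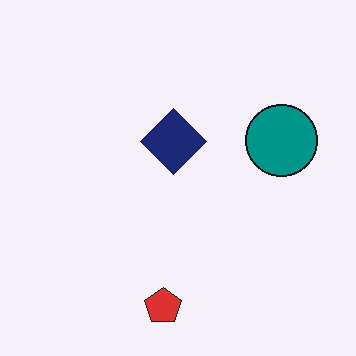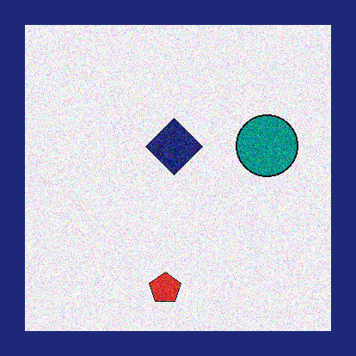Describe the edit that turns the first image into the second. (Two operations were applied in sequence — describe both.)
The second image is the first degraded with strong gaussian noise, then framed with a navy border.

Random speckle covers the whole image, including the flat background. A solid navy frame runs around the edge of the second image, with the content slightly shrunk inside it.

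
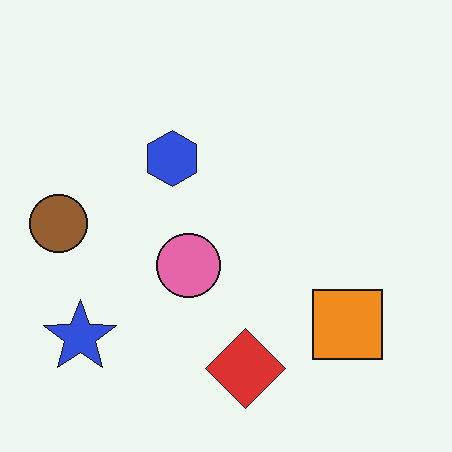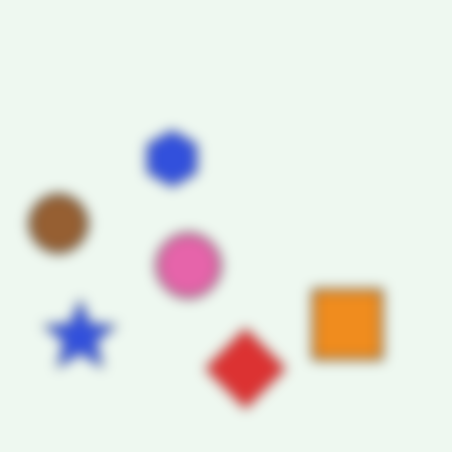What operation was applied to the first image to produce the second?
It was strongly gaussian-blurred.

Shape edges and outlines are uniformly softened across the whole image.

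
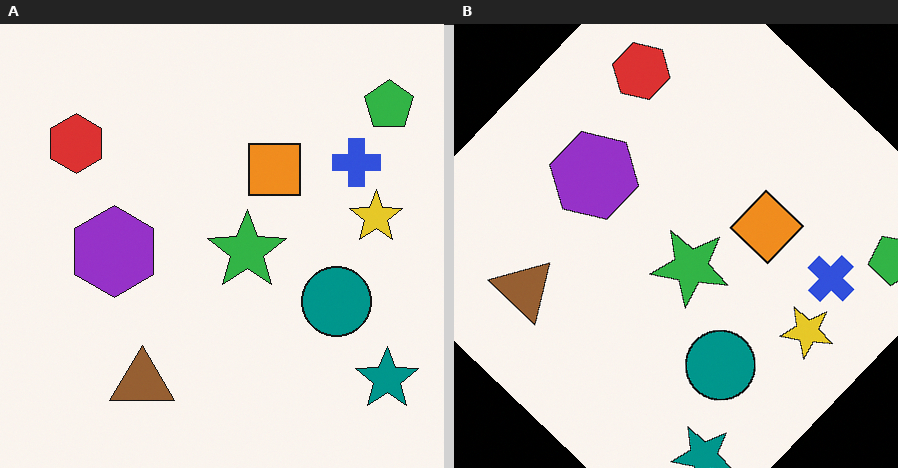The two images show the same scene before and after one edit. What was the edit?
Rotated clockwise by a large amount — several tens of degrees.

Every shape is tilted by the same angle and the image corners show triangular fill wedges — a whole-image rotation by a non-right angle.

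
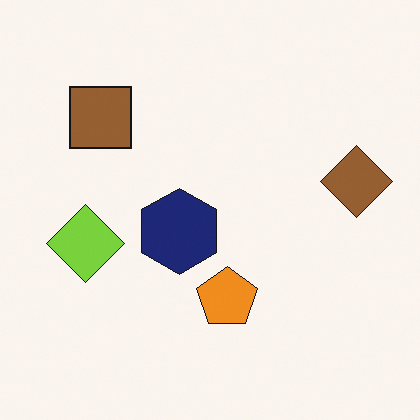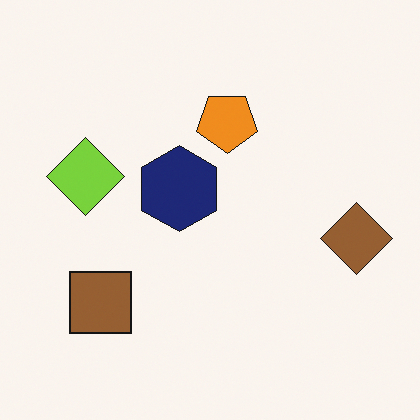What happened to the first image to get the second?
It was flipped vertically (top ↔ bottom).

The brown square is in the top-left of the first image and the bottom-left of the second — shapes on opposite sides of the horizontal midline have swapped in a mirror flip.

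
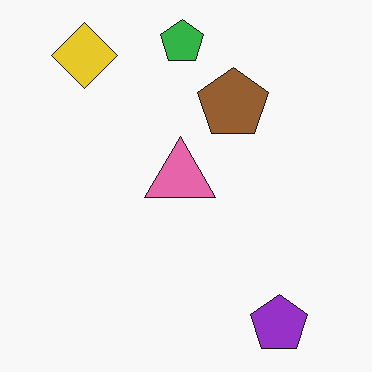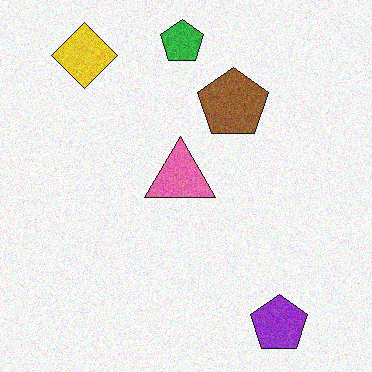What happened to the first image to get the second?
The transformation is: degraded with moderate additive noise.

Random speckle covers the whole image, including the flat background.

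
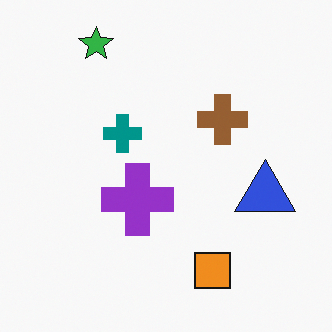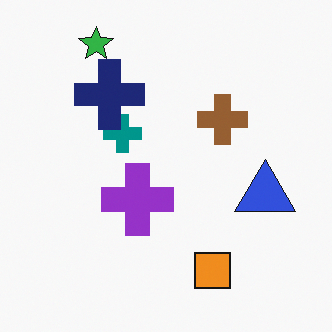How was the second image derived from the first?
The image was overlaid with an additional navy cross.

A navy cross appears in the second image that is absent from the first.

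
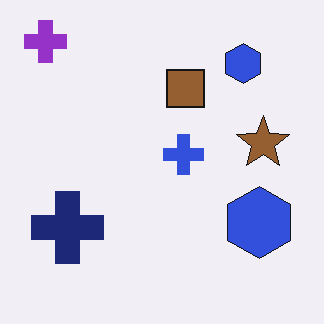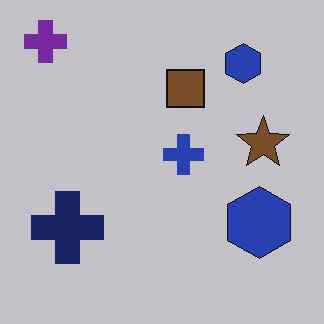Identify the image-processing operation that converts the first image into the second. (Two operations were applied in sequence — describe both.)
It was darkened a little, then JPEG-compressed with visible artifacts.

Every pixel — background and shapes alike — is uniformly darkened. Blocky 8×8 compression artifacts appear around shape edges and the flat background shows ringing — characteristic JPEG degradation.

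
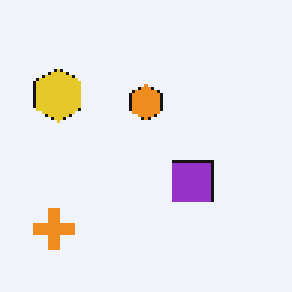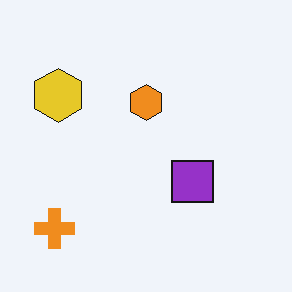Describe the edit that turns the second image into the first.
The first image is the second lightly pixelated (a mild mosaic effect).

Shapes are reduced to large square blocks; fine edges and outlines are lost — a downscale-then-upscale (mosaic) effect.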